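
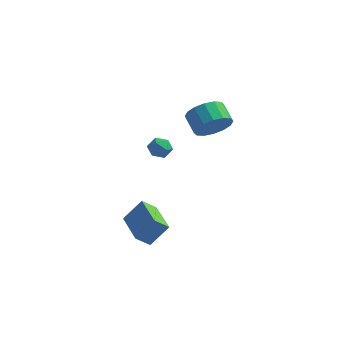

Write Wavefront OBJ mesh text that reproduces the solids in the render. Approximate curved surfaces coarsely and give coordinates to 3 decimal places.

v 3.947 1.557 2.799
v 4.53 1.404 3.683
v 3.737 2.09 4.325
v 3.153 2.243 3.441
v 4.738 1.862 3.451
v 3.945 2.548 4.093
v 4.735 2.238 3.044
v 3.941 2.924 3.687
v 4.52 2.432 2.572
v 3.726 3.118 3.215
v 4.151 2.391 2.161
v 3.358 3.077 2.803
v 3.728 2.127 1.92
v 2.935 2.813 2.563
v 3.363 1.71 1.915
v 2.57 2.396 2.557
v 3.155 1.252 2.147
v 2.362 1.938 2.789
v 3.159 0.876 2.553
v 2.365 1.562 3.196
v 3.374 0.682 3.025
v 2.58 1.368 3.668
v 3.742 0.723 3.437
v 2.949 1.409 4.079
v 4.165 0.987 3.677
v 3.372 1.673 4.32
v 3.297 -3.078 3.434
v 3.824 -3.16 3.844
v 2.696 -3.72 4.076
v 3.223 -3.802 4.486
v 2.918 -3.204 4.446
v 3.289 -2.807 4.049
v 3.231 -4.073 3.871
v 3.602 -3.676 3.474
v 3.783 -3.775 4.114
v 3.59 -3.238 4.47
v 2.93 -3.642 3.45
v 2.737 -3.105 3.806
v 2.745 -5.216 -1.604
v 3.47 -4.593 -0.5
v 1.337 -3.632 -1.572
v 2.062 -3.009 -0.468
v 3.298 -4.711 -2.252
v 4.023 -4.088 -1.148
v 1.89 -3.127 -2.22
v 2.615 -2.504 -1.116
f 2 1 5
f 2 5 3
f 3 5 6
f 3 6 4
f 5 1 7
f 5 7 6
f 6 7 8
f 6 8 4
f 7 1 9
f 7 9 8
f 8 9 10
f 8 10 4
f 9 1 11
f 9 11 10
f 10 11 12
f 10 12 4
f 11 1 13
f 11 13 12
f 12 13 14
f 12 14 4
f 13 1 15
f 13 15 14
f 14 15 16
f 14 16 4
f 15 1 17
f 15 17 16
f 16 17 18
f 16 18 4
f 17 1 19
f 17 19 18
f 18 19 20
f 18 20 4
f 19 1 21
f 19 21 20
f 20 21 22
f 20 22 4
f 21 1 23
f 21 23 22
f 22 23 24
f 22 24 4
f 23 1 25
f 23 25 24
f 24 25 26
f 24 26 4
f 25 1 2
f 25 2 26
f 26 2 3
f 26 3 4
f 27 38 32
f 27 32 28
f 27 28 34
f 27 34 37
f 27 37 38
f 28 32 36
f 32 38 31
f 38 37 29
f 37 34 33
f 34 28 35
f 30 36 31
f 30 31 29
f 30 29 33
f 30 33 35
f 30 35 36
f 31 36 32
f 29 31 38
f 33 29 37
f 35 33 34
f 36 35 28
f 40 42 39
f 43 40 39
f 39 42 41
f 41 43 39
f 40 46 42
f 44 40 43
f 44 46 40
f 42 46 41
f 45 43 41
f 41 46 45
f 45 44 43
f 46 44 45



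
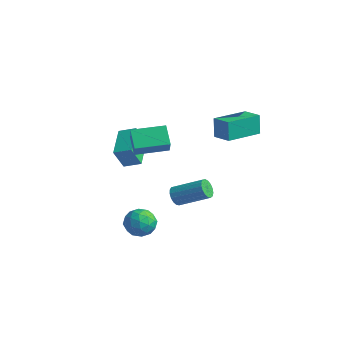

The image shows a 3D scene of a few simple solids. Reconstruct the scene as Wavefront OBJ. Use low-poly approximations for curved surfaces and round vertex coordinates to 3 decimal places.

v -4.449 -0.212 -0.055
v -4.571 -0.776 1.132
v -3.693 0.318 0.275
v -3.815 -0.247 1.462
v -3.265 -1.573 -0.582
v -3.387 -2.138 0.605
v -2.509 -1.044 -0.252
v -2.631 -1.608 0.935
v -1.674 -2.488 2.711
v -1.114 -2.928 3.576
v -0.736 -1.017 2.853
v -0.177 -1.457 3.718
v -0.843 -2.943 1.942
v -0.284 -3.383 2.807
v 0.094 -1.472 2.084
v 0.654 -1.912 2.949
v 2.052 -2.835 0.324
v 2.433 -3.138 0.027
v 3.728 -2.289 0.819
v 3.348 -1.985 1.116
v 2.386 -2.92 -0.13
v 3.681 -2.071 0.662
v 2.263 -2.682 -0.184
v 3.558 -1.833 0.609
v 2.091 -2.48 -0.121
v 3.387 -1.63 0.672
v 1.911 -2.358 0.044
v 3.206 -1.509 0.837
v 1.763 -2.346 0.273
v 3.058 -1.497 1.066
v 1.681 -2.446 0.514
v 2.977 -1.597 1.306
v 1.684 -2.635 0.711
v 2.98 -1.785 1.503
v 1.772 -2.869 0.819
v 3.068 -2.02 1.611
v 1.924 -3.096 0.814
v 3.219 -2.247 1.606
v 2.105 -3.263 0.696
v 3.4 -2.413 1.489
v 2.274 -3.331 0.494
v 3.569 -2.482 1.286
v 2.392 -3.286 0.252
v 3.688 -2.437 1.045
v 1.069 0.586 2.663
v 0.866 0.727 3.816
v 1.181 2.61 2.434
v 0.978 2.751 3.588
v 2.122 0.549 2.852
v 1.919 0.69 4.006
v 2.234 2.573 2.624
v 2.031 2.714 3.777
v -0.904 -2.557 -2.723
v -0.362 -2.502 -2.015
v -0.158 -3.698 -3.205
v 0.384 -3.643 -2.497
v -0.467 -3.895 -2.39
v -0.928 -3.189 -2.093
v 0.408 -3.011 -3.127
v -0.053 -2.305 -2.83
v 0.449 -2.782 -2.264
v -0.092 -3.329 -1.809
v -0.428 -2.871 -3.411
v -0.969 -3.418 -2.956
v -0.699 -2.429 -2.327
v 0.179 -3.771 -2.893
v -0.321 -3.919 -2.831
v -0.003 -3.886 -2.414
v -1.031 -2.833 -2.373
v -0.713 -2.801 -1.956
v -0.775 -3.62 -2.177
v 0.193 -3.399 -3.264
v 0.511 -3.367 -2.847
v -0.517 -2.314 -2.806
v -0.199 -2.281 -2.389
v 0.255 -2.58 -3.043
v 0.096 -2.562 -2.057
v 0.535 -3.233 -2.34
v 0.549 -2.861 -2.711
v 0.278 -2.446 -2.536
v -0.222 -2.883 -1.789
v 0.217 -3.554 -2.072
v -0.283 -3.702 -2.01
v -0.554 -3.287 -1.835
v 0.255 -3.048 -1.936
v -0.737 -2.646 -3.148
v -0.298 -3.317 -3.431
v 0.034 -2.913 -3.385
v -0.237 -2.498 -3.21
v -1.055 -2.967 -2.88
v -0.616 -3.638 -3.163
v -0.798 -3.754 -2.684
v -1.069 -3.339 -2.509
v -0.775 -3.152 -3.284
f 2 4 1
f 5 2 1
f 1 4 3
f 3 5 1
f 2 8 4
f 6 2 5
f 6 8 2
f 4 8 3
f 7 5 3
f 3 8 7
f 7 6 5
f 8 6 7
f 10 12 9
f 13 10 9
f 9 12 11
f 11 13 9
f 10 16 12
f 14 10 13
f 14 16 10
f 12 16 11
f 15 13 11
f 11 16 15
f 15 14 13
f 16 14 15
f 18 17 21
f 18 21 19
f 19 21 22
f 19 22 20
f 21 17 23
f 21 23 22
f 22 23 24
f 22 24 20
f 23 17 25
f 23 25 24
f 24 25 26
f 24 26 20
f 25 17 27
f 25 27 26
f 26 27 28
f 26 28 20
f 27 17 29
f 27 29 28
f 28 29 30
f 28 30 20
f 29 17 31
f 29 31 30
f 30 31 32
f 30 32 20
f 31 17 33
f 31 33 32
f 32 33 34
f 32 34 20
f 33 17 35
f 33 35 34
f 34 35 36
f 34 36 20
f 35 17 37
f 35 37 36
f 36 37 38
f 36 38 20
f 37 17 39
f 37 39 38
f 38 39 40
f 38 40 20
f 39 17 41
f 39 41 40
f 40 41 42
f 40 42 20
f 41 17 43
f 41 43 42
f 42 43 44
f 42 44 20
f 43 17 18
f 43 18 44
f 44 18 19
f 44 19 20
f 46 48 45
f 49 46 45
f 45 48 47
f 47 49 45
f 46 52 48
f 50 46 49
f 50 52 46
f 48 52 47
f 51 49 47
f 47 52 51
f 51 50 49
f 52 50 51
f 53 90 69
f 90 64 93
f 69 93 58
f 90 93 69
f 53 69 65
f 69 58 70
f 65 70 54
f 69 70 65
f 53 65 74
f 65 54 75
f 74 75 60
f 65 75 74
f 53 74 86
f 74 60 89
f 86 89 63
f 74 89 86
f 53 86 90
f 86 63 94
f 90 94 64
f 86 94 90
f 54 70 81
f 70 58 84
f 81 84 62
f 70 84 81
f 58 93 71
f 93 64 92
f 71 92 57
f 93 92 71
f 64 94 91
f 94 63 87
f 91 87 55
f 94 87 91
f 63 89 88
f 89 60 76
f 88 76 59
f 89 76 88
f 60 75 80
f 75 54 77
f 80 77 61
f 75 77 80
f 56 82 68
f 82 62 83
f 68 83 57
f 82 83 68
f 56 68 66
f 68 57 67
f 66 67 55
f 68 67 66
f 56 66 73
f 66 55 72
f 73 72 59
f 66 72 73
f 56 73 78
f 73 59 79
f 78 79 61
f 73 79 78
f 56 78 82
f 78 61 85
f 82 85 62
f 78 85 82
f 57 83 71
f 83 62 84
f 71 84 58
f 83 84 71
f 55 67 91
f 67 57 92
f 91 92 64
f 67 92 91
f 59 72 88
f 72 55 87
f 88 87 63
f 72 87 88
f 61 79 80
f 79 59 76
f 80 76 60
f 79 76 80
f 62 85 81
f 85 61 77
f 81 77 54
f 85 77 81



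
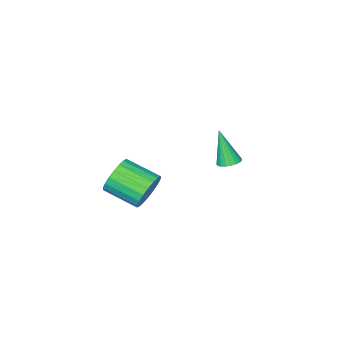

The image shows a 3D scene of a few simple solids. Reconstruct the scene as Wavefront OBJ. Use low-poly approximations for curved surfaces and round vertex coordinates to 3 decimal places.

v 2.192 -0.609 -0.855
v 2.643 -0.121 -0.121
v 3.319 -1.662 0.488
v 2.868 -2.151 -0.245
v 2.279 -0.214 0.049
v 2.956 -1.755 0.658
v 1.9 -0.375 0.062
v 2.577 -1.916 0.671
v 1.572 -0.577 -0.083
v 2.249 -2.118 0.526
v 1.351 -0.784 -0.362
v 2.028 -2.325 0.247
v 1.275 -0.961 -0.726
v 1.952 -2.502 -0.116
v 1.358 -1.077 -1.112
v 2.035 -2.618 -0.502
v 1.585 -1.113 -1.453
v 2.261 -2.654 -0.844
v 1.917 -1.061 -1.692
v 2.593 -2.602 -1.082
v 2.296 -0.931 -1.785
v 2.973 -2.473 -1.176
v 2.657 -0.746 -1.718
v 3.334 -2.287 -1.108
v 2.938 -0.537 -1.501
v 3.615 -2.078 -0.892
v 3.09 -0.341 -1.172
v 3.767 -1.882 -0.563
v 3.086 -0.191 -0.789
v 3.763 -1.732 -0.18
v 2.928 -0.113 -0.417
v 3.605 -1.654 0.192
v -3.184 -1.326 -1.8
v -2.591 -1.456 -1.864
v -3.136 -2.034 0.06
v -2.584 -1.219 -1.774
v -2.68 -1.001 -1.689
v -2.863 -0.839 -1.622
v -3.102 -0.761 -1.587
v -3.355 -0.781 -1.588
v -3.578 -0.895 -1.626
v -3.733 -1.084 -1.694
v -3.793 -1.315 -1.78
v -3.748 -1.548 -1.869
v -3.605 -1.742 -1.947
v -3.389 -1.865 -1.999
v -3.138 -1.895 -2.017
v -2.895 -1.826 -1.997
v -2.701 -1.671 -1.943
f 2 1 5
f 2 5 3
f 3 5 6
f 3 6 4
f 5 1 7
f 5 7 6
f 6 7 8
f 6 8 4
f 7 1 9
f 7 9 8
f 8 9 10
f 8 10 4
f 9 1 11
f 9 11 10
f 10 11 12
f 10 12 4
f 11 1 13
f 11 13 12
f 12 13 14
f 12 14 4
f 13 1 15
f 13 15 14
f 14 15 16
f 14 16 4
f 15 1 17
f 15 17 16
f 16 17 18
f 16 18 4
f 17 1 19
f 17 19 18
f 18 19 20
f 18 20 4
f 19 1 21
f 19 21 20
f 20 21 22
f 20 22 4
f 21 1 23
f 21 23 22
f 22 23 24
f 22 24 4
f 23 1 25
f 23 25 24
f 24 25 26
f 24 26 4
f 25 1 27
f 25 27 26
f 26 27 28
f 26 28 4
f 27 1 29
f 27 29 28
f 28 29 30
f 28 30 4
f 29 1 31
f 29 31 30
f 30 31 32
f 30 32 4
f 31 1 2
f 31 2 32
f 32 2 3
f 32 3 4
f 34 33 36
f 34 36 35
f 36 33 37
f 36 37 35
f 37 33 38
f 37 38 35
f 38 33 39
f 38 39 35
f 39 33 40
f 39 40 35
f 40 33 41
f 40 41 35
f 41 33 42
f 41 42 35
f 42 33 43
f 42 43 35
f 43 33 44
f 43 44 35
f 44 33 45
f 44 45 35
f 45 33 46
f 45 46 35
f 46 33 47
f 46 47 35
f 47 33 48
f 47 48 35
f 48 33 49
f 48 49 35
f 49 33 34
f 49 34 35



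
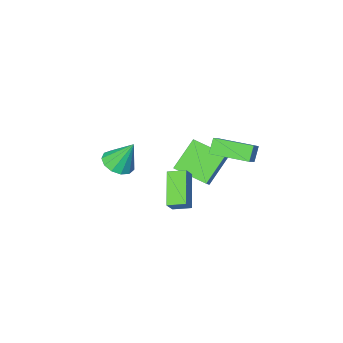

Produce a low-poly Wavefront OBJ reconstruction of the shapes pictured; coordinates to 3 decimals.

v -1.602 0.254 -1.543
v -2.1 -0.099 -0.777
v -2.959 1.794 -1.714
v -3.457 1.441 -0.948
v -0.443 1.419 -0.252
v -0.941 1.066 0.514
v -1.8 2.959 -0.423
v -2.298 2.606 0.343
v -2.709 -3.068 -3.152
v -1.993 -2.305 -2.222
v -3.673 -1.462 -3.728
v -2.957 -0.698 -2.798
v -1.243 -2.702 -4.582
v -0.527 -1.938 -3.652
v -2.207 -1.095 -5.158
v -1.491 -0.332 -4.228
v 3.873 -0.094 -0.059
v 4.732 0.019 0.185
v 3.347 0.534 1.499
v 4.589 0.451 -0.037
v 4.218 0.711 -0.267
v 3.738 0.715 -0.43
v 3.301 0.463 -0.476
v 3.045 0.033 -0.389
v 3.052 -0.436 -0.198
v 3.32 -0.797 0.038
v 3.763 -0.935 0.242
v 4.241 -0.805 0.351
v 4.602 -0.45 0.33
v 1.496 1.104 -3.91
v 0.539 -0.345 -2.711
v 0.787 1.789 -3.648
v -0.17 0.341 -2.449
v 2.01 1.359 -3.191
v 1.053 -0.089 -1.992
v 1.301 2.045 -2.929
v 0.344 0.596 -1.73
f 2 4 1
f 5 2 1
f 1 4 3
f 3 5 1
f 2 8 4
f 6 2 5
f 6 8 2
f 4 8 3
f 7 5 3
f 3 8 7
f 7 6 5
f 8 6 7
f 10 12 9
f 13 10 9
f 9 12 11
f 11 13 9
f 10 16 12
f 14 10 13
f 14 16 10
f 12 16 11
f 15 13 11
f 11 16 15
f 15 14 13
f 16 14 15
f 18 17 20
f 18 20 19
f 20 17 21
f 20 21 19
f 21 17 22
f 21 22 19
f 22 17 23
f 22 23 19
f 23 17 24
f 23 24 19
f 24 17 25
f 24 25 19
f 25 17 26
f 25 26 19
f 26 17 27
f 26 27 19
f 27 17 28
f 27 28 19
f 28 17 29
f 28 29 19
f 29 17 18
f 29 18 19
f 31 33 30
f 34 31 30
f 30 33 32
f 32 34 30
f 31 37 33
f 35 31 34
f 35 37 31
f 33 37 32
f 36 34 32
f 32 37 36
f 36 35 34
f 37 35 36



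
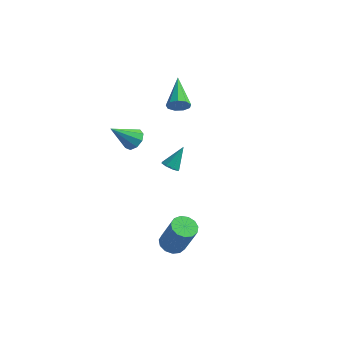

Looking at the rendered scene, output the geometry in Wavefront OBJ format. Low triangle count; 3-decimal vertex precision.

v 1.485 -1.132 -4.868
v 2.176 -1.061 -5.15
v 2.966 -1.218 -3.254
v 2.275 -1.288 -2.972
v 2.043 -0.67 -5.062
v 2.833 -0.826 -3.167
v 1.732 -0.425 -4.913
v 2.523 -0.582 -3.017
v 1.343 -0.405 -4.749
v 2.134 -0.562 -2.853
v 0.999 -0.615 -4.623
v 1.79 -0.772 -2.727
v 0.809 -0.99 -4.575
v 1.6 -1.146 -2.679
v 0.834 -1.409 -4.619
v 1.624 -1.566 -2.724
v 1.065 -1.741 -4.743
v 1.856 -1.897 -2.847
v 1.43 -1.879 -4.907
v 2.22 -2.035 -3.011
v 1.812 -1.779 -5.058
v 2.602 -1.936 -3.162
v 2.09 -1.475 -5.149
v 2.88 -1.631 -3.253
v -0.078 2.814 2.894
v 0.37 2.816 3.391
v -0.942 4.506 3.666
v 0.529 3.059 3.036
v 0.403 3.188 2.615
v 0.052 3.142 2.324
v -0.36 2.942 2.299
v -0.64 2.683 2.553
v -0.657 2.486 2.966
v -0.404 2.442 3.345
v 0.002 2.572 3.513
v -0.988 -0.565 2.367
v -0.534 -1.083 2.335
v -1.872 -1.415 3.573
v -0.396 -0.768 2.658
v -0.536 -0.358 2.845
v -0.887 -0.044 2.809
v -1.285 0.025 2.566
v -1.545 -0.181 2.23
v -1.544 -0.567 1.958
v -1.283 -0.952 1.878
v -0.884 -1.156 2.027
v 0.914 -0.195 0.598
v 1.435 -0.314 0.52
v 1.266 0.635 1.682
v 1.314 0.018 0.305
v 0.96 0.225 0.262
v 0.578 0.186 0.415
v 0.393 -0.076 0.676
v 0.513 -0.408 0.891
v 0.868 -0.615 0.934
v 1.25 -0.576 0.781
f 2 1 5
f 2 5 3
f 3 5 6
f 3 6 4
f 5 1 7
f 5 7 6
f 6 7 8
f 6 8 4
f 7 1 9
f 7 9 8
f 8 9 10
f 8 10 4
f 9 1 11
f 9 11 10
f 10 11 12
f 10 12 4
f 11 1 13
f 11 13 12
f 12 13 14
f 12 14 4
f 13 1 15
f 13 15 14
f 14 15 16
f 14 16 4
f 15 1 17
f 15 17 16
f 16 17 18
f 16 18 4
f 17 1 19
f 17 19 18
f 18 19 20
f 18 20 4
f 19 1 21
f 19 21 20
f 20 21 22
f 20 22 4
f 21 1 23
f 21 23 22
f 22 23 24
f 22 24 4
f 23 1 2
f 23 2 24
f 24 2 3
f 24 3 4
f 26 25 28
f 26 28 27
f 28 25 29
f 28 29 27
f 29 25 30
f 29 30 27
f 30 25 31
f 30 31 27
f 31 25 32
f 31 32 27
f 32 25 33
f 32 33 27
f 33 25 34
f 33 34 27
f 34 25 35
f 34 35 27
f 35 25 26
f 35 26 27
f 37 36 39
f 37 39 38
f 39 36 40
f 39 40 38
f 40 36 41
f 40 41 38
f 41 36 42
f 41 42 38
f 42 36 43
f 42 43 38
f 43 36 44
f 43 44 38
f 44 36 45
f 44 45 38
f 45 36 46
f 45 46 38
f 46 36 37
f 46 37 38
f 48 47 50
f 48 50 49
f 50 47 51
f 50 51 49
f 51 47 52
f 51 52 49
f 52 47 53
f 52 53 49
f 53 47 54
f 53 54 49
f 54 47 55
f 54 55 49
f 55 47 56
f 55 56 49
f 56 47 48
f 56 48 49



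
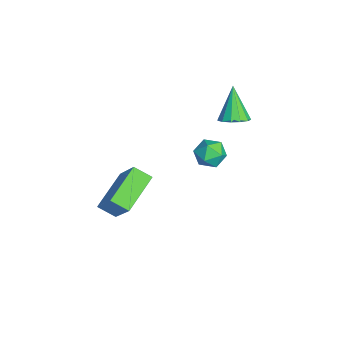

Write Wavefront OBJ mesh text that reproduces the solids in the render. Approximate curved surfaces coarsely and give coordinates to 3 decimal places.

v -0.643 0.796 -2.211
v -0.219 0.952 -1.578
v 0.199 -0.072 -2.562
v 0.623 0.084 -1.929
v -0.068 -0.266 -1.857
v -0.588 0.27 -1.641
v 0.568 0.61 -2.499
v 0.048 1.146 -2.283
v 0.53 0.837 -1.756
v 0.137 0.295 -1.359
v -0.157 0.585 -2.781
v -0.55 0.043 -2.384
v 0.549 1.317 0.628
v 1.125 1.475 0.993
v -0.369 1.423 2.032
v 0.974 1.818 0.869
v 0.689 2.002 0.668
v 0.359 1.968 0.455
v 0.089 1.728 0.297
v -0.035 1.357 0.244
v 0.027 0.973 0.313
v 0.254 0.699 0.482
v 0.575 0.621 0.698
v 0.887 0.764 0.892
v 1.092 1.082 1.001
v 2.472 -3.667 -0.382
v 3.759 -3.281 1.297
v 2.819 -2.979 -0.807
v 4.106 -2.593 0.872
v 3.754 -4.767 -1.112
v 5.041 -4.381 0.567
v 4.101 -4.079 -1.537
v 5.388 -3.693 0.142
f 1 12 6
f 1 6 2
f 1 2 8
f 1 8 11
f 1 11 12
f 2 6 10
f 6 12 5
f 12 11 3
f 11 8 7
f 8 2 9
f 4 10 5
f 4 5 3
f 4 3 7
f 4 7 9
f 4 9 10
f 5 10 6
f 3 5 12
f 7 3 11
f 9 7 8
f 10 9 2
f 14 13 16
f 14 16 15
f 16 13 17
f 16 17 15
f 17 13 18
f 17 18 15
f 18 13 19
f 18 19 15
f 19 13 20
f 19 20 15
f 20 13 21
f 20 21 15
f 21 13 22
f 21 22 15
f 22 13 23
f 22 23 15
f 23 13 24
f 23 24 15
f 24 13 25
f 24 25 15
f 25 13 14
f 25 14 15
f 27 29 26
f 30 27 26
f 26 29 28
f 28 30 26
f 27 33 29
f 31 27 30
f 31 33 27
f 29 33 28
f 32 30 28
f 28 33 32
f 32 31 30
f 33 31 32



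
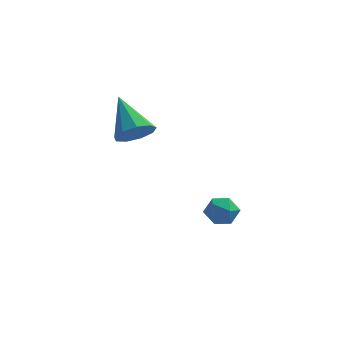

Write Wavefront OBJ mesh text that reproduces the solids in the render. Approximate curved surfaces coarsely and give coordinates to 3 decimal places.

v 2.184 -1.738 -1.195
v 2.809 -1.43 -1.516
v 2.451 -2.83 -1.724
v 3.076 -2.522 -2.045
v 3.047 -2.627 -1.285
v 2.882 -1.952 -0.958
v 2.378 -2.308 -2.282
v 2.213 -1.633 -1.955
v 2.929 -1.782 -2.188
v 3.343 -1.979 -1.572
v 1.917 -2.281 -1.668
v 2.331 -2.478 -1.052
v -0.553 -3.161 2.893
v -0.008 -2.531 2.678
v -1.507 -1.899 4.167
v -0.475 -2.524 2.321
v -0.979 -2.814 2.231
v -1.284 -3.267 2.452
v -1.246 -3.67 2.879
v -0.885 -3.834 3.313
v -0.368 -3.684 3.55
v 0.062 -3.289 3.481
v 0.204 -2.833 3.136
f 1 12 6
f 1 6 2
f 1 2 8
f 1 8 11
f 1 11 12
f 2 6 10
f 6 12 5
f 12 11 3
f 11 8 7
f 8 2 9
f 4 10 5
f 4 5 3
f 4 3 7
f 4 7 9
f 4 9 10
f 5 10 6
f 3 5 12
f 7 3 11
f 9 7 8
f 10 9 2
f 14 13 16
f 14 16 15
f 16 13 17
f 16 17 15
f 17 13 18
f 17 18 15
f 18 13 19
f 18 19 15
f 19 13 20
f 19 20 15
f 20 13 21
f 20 21 15
f 21 13 22
f 21 22 15
f 22 13 23
f 22 23 15
f 23 13 14
f 23 14 15



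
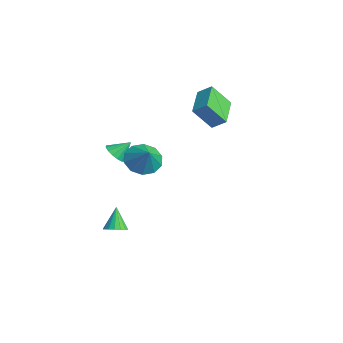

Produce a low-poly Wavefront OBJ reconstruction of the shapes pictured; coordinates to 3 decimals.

v -0.524 -2.641 0.456
v 0.123 -2.534 0.184
v -0.336 -1.819 1.224
v -0.098 -2.308 -0.004
v -0.433 -2.172 -0.069
v -0.792 -2.161 0.008
v -1.08 -2.279 0.204
v -1.218 -2.494 0.468
v -1.17 -2.748 0.729
v -0.95 -2.974 0.917
v -0.614 -3.11 0.981
v -0.255 -3.121 0.905
v 0.032 -3.003 0.709
v 0.171 -2.788 0.445
v -1.101 2.297 3.779
v -0.579 2.891 4.341
v -0.84 3.303 2.472
v -0.318 3.897 3.034
v 0.538 1.283 3.326
v 1.06 1.877 3.888
v 0.799 2.289 2.019
v 1.321 2.883 2.581
v 3.512 -2.682 2.11
v 4.214 -2.373 1.438
v 4.448 -2.718 3.07
v 3.961 -1.861 1.704
v 3.536 -1.662 2.126
v 3.102 -1.853 2.541
v 2.825 -2.361 2.793
v 2.811 -2.991 2.783
v 3.064 -3.503 2.517
v 3.489 -3.702 2.095
v 3.923 -3.51 1.679
v 4.2 -3.003 1.428
v 1.511 -3.444 -3.993
v 2.088 -3.387 -3.678
v 0.809 -3.116 -2.767
v 2.033 -3.096 -3.787
v 1.858 -2.885 -3.944
v 1.604 -2.801 -4.112
v 1.328 -2.865 -4.252
v 1.094 -3.062 -4.334
v 0.956 -3.346 -4.337
v 0.945 -3.652 -4.261
v 1.064 -3.911 -4.124
v 1.284 -4.063 -3.957
v 1.557 -4.073 -3.798
v 1.82 -3.939 -3.684
v 2.011 -3.691 -3.64
f 2 1 4
f 2 4 3
f 4 1 5
f 4 5 3
f 5 1 6
f 5 6 3
f 6 1 7
f 6 7 3
f 7 1 8
f 7 8 3
f 8 1 9
f 8 9 3
f 9 1 10
f 9 10 3
f 10 1 11
f 10 11 3
f 11 1 12
f 11 12 3
f 12 1 13
f 12 13 3
f 13 1 14
f 13 14 3
f 14 1 2
f 14 2 3
f 16 18 15
f 19 16 15
f 15 18 17
f 17 19 15
f 16 22 18
f 20 16 19
f 20 22 16
f 18 22 17
f 21 19 17
f 17 22 21
f 21 20 19
f 22 20 21
f 24 23 26
f 24 26 25
f 26 23 27
f 26 27 25
f 27 23 28
f 27 28 25
f 28 23 29
f 28 29 25
f 29 23 30
f 29 30 25
f 30 23 31
f 30 31 25
f 31 23 32
f 31 32 25
f 32 23 33
f 32 33 25
f 33 23 34
f 33 34 25
f 34 23 24
f 34 24 25
f 36 35 38
f 36 38 37
f 38 35 39
f 38 39 37
f 39 35 40
f 39 40 37
f 40 35 41
f 40 41 37
f 41 35 42
f 41 42 37
f 42 35 43
f 42 43 37
f 43 35 44
f 43 44 37
f 44 35 45
f 44 45 37
f 45 35 46
f 45 46 37
f 46 35 47
f 46 47 37
f 47 35 48
f 47 48 37
f 48 35 49
f 48 49 37
f 49 35 36
f 49 36 37



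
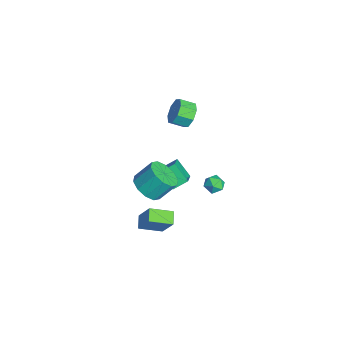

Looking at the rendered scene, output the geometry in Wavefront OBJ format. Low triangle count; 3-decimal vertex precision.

v -2.978 -1.636 -3.098
v -1.666 -2.102 -2.022
v -3.055 -0.74 -2.616
v -1.743 -1.207 -1.539
v -2.077 -1.093 -3.961
v -0.765 -1.56 -2.884
v -2.154 -0.198 -3.478
v -0.842 -0.664 -2.402
v -1.716 1.161 -3.953
v -1.299 1.611 -3.653
v -1.141 0.329 -3.507
v -0.724 0.779 -3.207
v -1.372 0.723 -2.998
v -1.727 1.237 -3.274
v -0.713 0.703 -3.886
v -1.068 1.217 -4.162
v -0.678 1.328 -3.611
v -1.086 1.34 -3.063
v -1.354 0.6 -4.097
v -1.762 0.612 -3.549
v -3.708 0.166 0.747
v -3.396 -0.261 0.056
v -3.6 -1.132 0.502
v -3.912 -0.706 1.193
v -2.927 -0.137 0.512
v -3.131 -1.009 0.958
v -2.916 0.164 1.106
v -3.12 -0.708 1.552
v -3.368 0.466 1.49
v -3.572 -0.406 1.935
v -4.02 0.592 1.438
v -4.224 -0.279 1.884
v -4.489 0.469 0.982
v -4.693 -0.403 1.428
v -4.5 0.168 0.388
v -4.704 -0.704 0.834
v -4.048 -0.134 0.005
v -4.252 -1.006 0.45
v 3.672 -4.574 -0.786
v 2.935 -4.366 -0.464
v 3.831 -3.277 -1.26
v 3.095 -3.069 -0.938
v 4.405 -4.151 0.618
v 3.669 -3.943 0.94
v 4.565 -2.854 0.144
v 3.828 -2.646 0.466
v 3.41 -4.004 2.615
v 4.3 -4.296 2.867
v 4.32 -3.348 3.897
v 3.43 -3.056 3.645
v 4.357 -3.858 2.462
v 4.376 -2.909 3.492
v 4.052 -3.475 2.116
v 4.071 -2.527 3.145
v 3.502 -3.295 1.96
v 3.521 -2.346 2.99
v 2.917 -3.385 2.054
v 2.936 -2.437 3.084
v 2.52 -3.712 2.363
v 2.54 -2.764 3.393
v 2.464 -4.151 2.768
v 2.483 -3.202 3.798
v 2.769 -4.533 3.115
v 2.788 -3.585 4.144
v 3.319 -4.714 3.27
v 3.338 -3.765 4.3
v 3.904 -4.623 3.176
v 3.923 -3.675 4.206
f 2 4 1
f 5 2 1
f 1 4 3
f 3 5 1
f 2 8 4
f 6 2 5
f 6 8 2
f 4 8 3
f 7 5 3
f 3 8 7
f 7 6 5
f 8 6 7
f 9 20 14
f 9 14 10
f 9 10 16
f 9 16 19
f 9 19 20
f 10 14 18
f 14 20 13
f 20 19 11
f 19 16 15
f 16 10 17
f 12 18 13
f 12 13 11
f 12 11 15
f 12 15 17
f 12 17 18
f 13 18 14
f 11 13 20
f 15 11 19
f 17 15 16
f 18 17 10
f 22 21 25
f 22 25 23
f 23 25 26
f 23 26 24
f 25 21 27
f 25 27 26
f 26 27 28
f 26 28 24
f 27 21 29
f 27 29 28
f 28 29 30
f 28 30 24
f 29 21 31
f 29 31 30
f 30 31 32
f 30 32 24
f 31 21 33
f 31 33 32
f 32 33 34
f 32 34 24
f 33 21 35
f 33 35 34
f 34 35 36
f 34 36 24
f 35 21 37
f 35 37 36
f 36 37 38
f 36 38 24
f 37 21 22
f 37 22 38
f 38 22 23
f 38 23 24
f 40 42 39
f 43 40 39
f 39 42 41
f 41 43 39
f 40 46 42
f 44 40 43
f 44 46 40
f 42 46 41
f 45 43 41
f 41 46 45
f 45 44 43
f 46 44 45
f 48 47 51
f 48 51 49
f 49 51 52
f 49 52 50
f 51 47 53
f 51 53 52
f 52 53 54
f 52 54 50
f 53 47 55
f 53 55 54
f 54 55 56
f 54 56 50
f 55 47 57
f 55 57 56
f 56 57 58
f 56 58 50
f 57 47 59
f 57 59 58
f 58 59 60
f 58 60 50
f 59 47 61
f 59 61 60
f 60 61 62
f 60 62 50
f 61 47 63
f 61 63 62
f 62 63 64
f 62 64 50
f 63 47 65
f 63 65 64
f 64 65 66
f 64 66 50
f 65 47 67
f 65 67 66
f 66 67 68
f 66 68 50
f 67 47 48
f 67 48 68
f 68 48 49
f 68 49 50



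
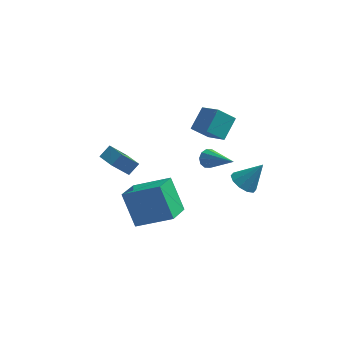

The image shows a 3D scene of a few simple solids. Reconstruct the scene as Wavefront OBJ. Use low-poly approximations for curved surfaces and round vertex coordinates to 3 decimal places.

v -1.782 -2.405 -0.548
v -2.567 -1.567 1.078
v -1.448 -1.018 -1.101
v -2.233 -0.18 0.524
v 0.093 -2.48 0.396
v -0.692 -1.642 2.021
v 0.427 -1.093 -0.158
v -0.358 -0.255 1.468
v 1.054 3.119 1.823
v 0.202 2.866 2.615
v 1.489 4.188 2.633
v 0.638 3.935 3.425
v 1.962 2.225 2.515
v 1.111 1.972 3.307
v 2.398 3.294 3.325
v 1.546 3.041 4.117
v -4.381 2.464 0.139
v -3.941 2.95 0.648
v -3.607 3.064 -1.101
v -3.167 3.55 -0.592
v -3.633 1.69 0.232
v -3.193 2.176 0.741
v -2.859 2.29 -1.008
v -2.419 2.776 -0.499
v 1.266 1.484 1.606
v 1.684 1.787 1.364
v 2.634 0.356 2.554
v 1.601 1.942 1.669
v 1.389 1.922 1.95
v 1.131 1.735 2.1
v 0.925 1.452 2.061
v 0.849 1.182 1.848
v 0.932 1.027 1.543
v 1.144 1.047 1.262
v 1.402 1.234 1.112
v 1.608 1.517 1.151
v 2.945 2.446 -1.033
v 3.512 1.961 -1.32
v 3.875 2.774 0.253
v 3.596 2.415 -1.496
v 3.431 2.881 -1.496
v 3.081 3.181 -1.318
v 2.678 3.201 -1.032
v 2.378 2.932 -0.746
v 2.294 2.478 -0.569
v 2.458 2.012 -0.57
v 2.809 1.712 -0.747
v 3.211 1.692 -1.034
f 2 4 1
f 5 2 1
f 1 4 3
f 3 5 1
f 2 8 4
f 6 2 5
f 6 8 2
f 4 8 3
f 7 5 3
f 3 8 7
f 7 6 5
f 8 6 7
f 10 12 9
f 13 10 9
f 9 12 11
f 11 13 9
f 10 16 12
f 14 10 13
f 14 16 10
f 12 16 11
f 15 13 11
f 11 16 15
f 15 14 13
f 16 14 15
f 18 20 17
f 21 18 17
f 17 20 19
f 19 21 17
f 18 24 20
f 22 18 21
f 22 24 18
f 20 24 19
f 23 21 19
f 19 24 23
f 23 22 21
f 24 22 23
f 26 25 28
f 26 28 27
f 28 25 29
f 28 29 27
f 29 25 30
f 29 30 27
f 30 25 31
f 30 31 27
f 31 25 32
f 31 32 27
f 32 25 33
f 32 33 27
f 33 25 34
f 33 34 27
f 34 25 35
f 34 35 27
f 35 25 36
f 35 36 27
f 36 25 26
f 36 26 27
f 38 37 40
f 38 40 39
f 40 37 41
f 40 41 39
f 41 37 42
f 41 42 39
f 42 37 43
f 42 43 39
f 43 37 44
f 43 44 39
f 44 37 45
f 44 45 39
f 45 37 46
f 45 46 39
f 46 37 47
f 46 47 39
f 47 37 48
f 47 48 39
f 48 37 38
f 48 38 39



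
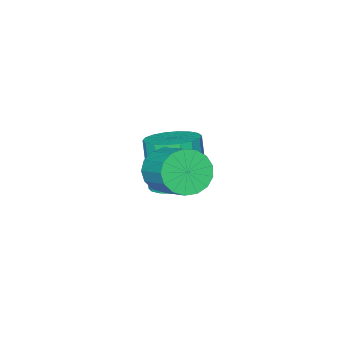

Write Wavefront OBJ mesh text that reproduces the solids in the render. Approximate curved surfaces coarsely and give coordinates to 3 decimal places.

v 2.041 1.68 0.211
v 2.776 1.492 0.267
v 2.533 0.992 1.746
v 1.799 1.18 1.689
v 2.772 1.812 0.375
v 2.529 1.312 1.854
v 2.623 2.107 0.45
v 2.38 1.607 1.929
v 2.359 2.317 0.478
v 2.116 1.817 1.957
v 2.032 2.4 0.453
v 1.789 1.9 1.932
v 1.707 2.341 0.379
v 1.464 1.841 1.858
v 1.449 2.152 0.273
v 1.206 1.652 1.752
v 1.307 1.868 0.154
v 1.064 1.368 1.633
v 1.311 1.548 0.046
v 1.068 1.048 1.525
v 1.46 1.253 -0.029
v 1.217 0.753 1.45
v 1.724 1.043 -0.057
v 1.481 0.543 1.422
v 2.051 0.96 -0.032
v 1.808 0.46 1.447
v 2.376 1.019 0.042
v 2.133 0.519 1.521
v 2.634 1.208 0.148
v 2.391 0.708 1.627
v 3.747 3.176 2.516
v 4.052 3.423 1.973
v 4.358 4.471 2.621
v 4.053 4.224 3.164
v 3.75 3.528 1.946
v 4.056 4.576 2.594
v 3.448 3.552 2.049
v 3.753 4.6 2.698
v 3.214 3.49 2.259
v 3.519 4.538 2.908
v 3.102 3.356 2.529
v 3.408 4.404 3.177
v 3.138 3.181 2.795
v 3.444 4.229 3.443
v 3.314 3.004 2.997
v 3.619 4.053 3.645
v 3.589 2.867 3.089
v 3.894 3.916 3.738
v 3.9 2.801 3.05
v 4.205 3.849 3.698
v 4.176 2.821 2.888
v 4.482 3.869 3.537
v 4.354 2.921 2.641
v 4.66 3.97 3.29
v 4.393 3.081 2.366
v 4.699 4.129 3.014
v 4.284 3.262 2.124
v 4.59 4.31 2.773
f 2 1 5
f 2 5 3
f 3 5 6
f 3 6 4
f 5 1 7
f 5 7 6
f 6 7 8
f 6 8 4
f 7 1 9
f 7 9 8
f 8 9 10
f 8 10 4
f 9 1 11
f 9 11 10
f 10 11 12
f 10 12 4
f 11 1 13
f 11 13 12
f 12 13 14
f 12 14 4
f 13 1 15
f 13 15 14
f 14 15 16
f 14 16 4
f 15 1 17
f 15 17 16
f 16 17 18
f 16 18 4
f 17 1 19
f 17 19 18
f 18 19 20
f 18 20 4
f 19 1 21
f 19 21 20
f 20 21 22
f 20 22 4
f 21 1 23
f 21 23 22
f 22 23 24
f 22 24 4
f 23 1 25
f 23 25 24
f 24 25 26
f 24 26 4
f 25 1 27
f 25 27 26
f 26 27 28
f 26 28 4
f 27 1 29
f 27 29 28
f 28 29 30
f 28 30 4
f 29 1 2
f 29 2 30
f 30 2 3
f 30 3 4
f 32 31 35
f 32 35 33
f 33 35 36
f 33 36 34
f 35 31 37
f 35 37 36
f 36 37 38
f 36 38 34
f 37 31 39
f 37 39 38
f 38 39 40
f 38 40 34
f 39 31 41
f 39 41 40
f 40 41 42
f 40 42 34
f 41 31 43
f 41 43 42
f 42 43 44
f 42 44 34
f 43 31 45
f 43 45 44
f 44 45 46
f 44 46 34
f 45 31 47
f 45 47 46
f 46 47 48
f 46 48 34
f 47 31 49
f 47 49 48
f 48 49 50
f 48 50 34
f 49 31 51
f 49 51 50
f 50 51 52
f 50 52 34
f 51 31 53
f 51 53 52
f 52 53 54
f 52 54 34
f 53 31 55
f 53 55 54
f 54 55 56
f 54 56 34
f 55 31 57
f 55 57 56
f 56 57 58
f 56 58 34
f 57 31 32
f 57 32 58
f 58 32 33
f 58 33 34



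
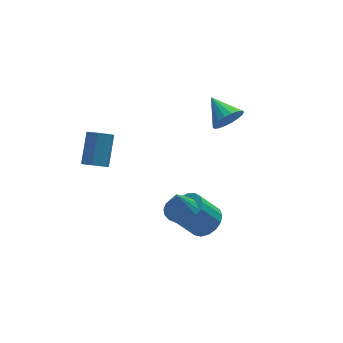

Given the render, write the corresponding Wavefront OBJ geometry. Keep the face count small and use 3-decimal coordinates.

v -0.95 -3.538 -0.757
v -0.43 -2.867 -0.527
v -1.31 -3.862 0.997
v -0.78 -2.696 -0.567
v -1.164 -2.692 -0.645
v -1.505 -2.856 -0.746
v -1.736 -3.155 -0.848
v -1.812 -3.53 -0.933
v -1.717 -3.906 -0.983
v -1.47 -4.21 -0.988
v -1.12 -4.381 -0.947
v -0.736 -4.385 -0.869
v -0.394 -4.221 -0.769
v -0.163 -3.922 -0.666
v -0.087 -3.547 -0.582
v -0.183 -3.171 -0.532
v 3.41 1.156 0.86
v 3.828 0.898 1.685
v 3.01 2.684 1.54
v 4.148 1.078 1.468
v 4.323 1.274 1.131
v 4.317 1.446 0.74
v 4.131 1.561 0.373
v 3.802 1.595 0.102
v 3.396 1.543 -0.018
v 2.992 1.414 0.035
v 2.671 1.233 0.252
v 2.496 1.038 0.589
v 2.503 0.865 0.98
v 2.689 0.751 1.347
v 3.017 0.716 1.618
v 3.424 0.769 1.738
v 0.522 -3.245 -2.648
v 1.265 -3.57 -2.064
v 0.242 -3.4 -0.667
v -0.502 -3.075 -1.252
v 1.328 -3.095 -2.076
v 0.304 -2.926 -0.679
v 1.206 -2.655 -2.219
v 0.182 -2.486 -0.822
v 0.927 -2.35 -2.46
v -0.097 -2.181 -1.063
v 0.555 -2.25 -2.744
v -0.468 -2.081 -1.348
v 0.176 -2.378 -3.007
v -0.848 -2.208 -1.61
v -0.124 -2.704 -3.187
v -1.148 -2.535 -1.79
v -0.276 -3.154 -3.244
v -1.3 -2.985 -1.847
v -0.246 -3.625 -3.165
v -1.269 -3.456 -1.768
v -0.039 -4.009 -2.967
v -1.063 -3.84 -1.57
v 0.296 -4.218 -2.696
v -0.728 -4.048 -1.299
v 0.683 -4.203 -2.414
v -0.341 -4.034 -1.017
v 1.033 -3.97 -2.186
v 0.009 -3.8 -0.789
v -3.648 2.141 -1.628
v -3.374 2.557 -2.162
v -2.638 3.814 -0.807
v -2.912 3.399 -0.272
v -3.791 2.703 -2.071
v -3.055 3.961 -0.716
v -4.154 2.635 -1.811
v -3.417 3.892 -0.456
v -4.323 2.378 -1.481
v -3.587 3.636 -0.126
v -4.234 2.031 -1.207
v -3.498 3.289 0.148
v -3.922 1.726 -1.093
v -3.186 2.983 0.262
v -3.505 1.579 -1.184
v -2.769 2.837 0.171
v -3.143 1.648 -1.444
v -2.406 2.905 -0.089
v -2.973 1.904 -1.774
v -2.237 3.162 -0.419
v -3.062 2.251 -2.048
v -2.326 3.509 -0.693
f 2 1 4
f 2 4 3
f 4 1 5
f 4 5 3
f 5 1 6
f 5 6 3
f 6 1 7
f 6 7 3
f 7 1 8
f 7 8 3
f 8 1 9
f 8 9 3
f 9 1 10
f 9 10 3
f 10 1 11
f 10 11 3
f 11 1 12
f 11 12 3
f 12 1 13
f 12 13 3
f 13 1 14
f 13 14 3
f 14 1 15
f 14 15 3
f 15 1 16
f 15 16 3
f 16 1 2
f 16 2 3
f 18 17 20
f 18 20 19
f 20 17 21
f 20 21 19
f 21 17 22
f 21 22 19
f 22 17 23
f 22 23 19
f 23 17 24
f 23 24 19
f 24 17 25
f 24 25 19
f 25 17 26
f 25 26 19
f 26 17 27
f 26 27 19
f 27 17 28
f 27 28 19
f 28 17 29
f 28 29 19
f 29 17 30
f 29 30 19
f 30 17 31
f 30 31 19
f 31 17 32
f 31 32 19
f 32 17 18
f 32 18 19
f 34 33 37
f 34 37 35
f 35 37 38
f 35 38 36
f 37 33 39
f 37 39 38
f 38 39 40
f 38 40 36
f 39 33 41
f 39 41 40
f 40 41 42
f 40 42 36
f 41 33 43
f 41 43 42
f 42 43 44
f 42 44 36
f 43 33 45
f 43 45 44
f 44 45 46
f 44 46 36
f 45 33 47
f 45 47 46
f 46 47 48
f 46 48 36
f 47 33 49
f 47 49 48
f 48 49 50
f 48 50 36
f 49 33 51
f 49 51 50
f 50 51 52
f 50 52 36
f 51 33 53
f 51 53 52
f 52 53 54
f 52 54 36
f 53 33 55
f 53 55 54
f 54 55 56
f 54 56 36
f 55 33 57
f 55 57 56
f 56 57 58
f 56 58 36
f 57 33 59
f 57 59 58
f 58 59 60
f 58 60 36
f 59 33 34
f 59 34 60
f 60 34 35
f 60 35 36
f 62 61 65
f 62 65 63
f 63 65 66
f 63 66 64
f 65 61 67
f 65 67 66
f 66 67 68
f 66 68 64
f 67 61 69
f 67 69 68
f 68 69 70
f 68 70 64
f 69 61 71
f 69 71 70
f 70 71 72
f 70 72 64
f 71 61 73
f 71 73 72
f 72 73 74
f 72 74 64
f 73 61 75
f 73 75 74
f 74 75 76
f 74 76 64
f 75 61 77
f 75 77 76
f 76 77 78
f 76 78 64
f 77 61 79
f 77 79 78
f 78 79 80
f 78 80 64
f 79 61 81
f 79 81 80
f 80 81 82
f 80 82 64
f 81 61 62
f 81 62 82
f 82 62 63
f 82 63 64



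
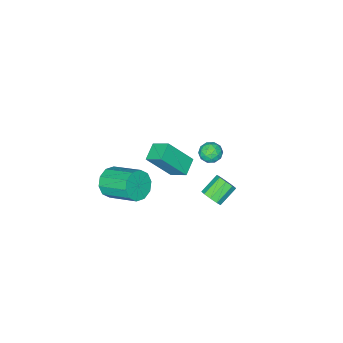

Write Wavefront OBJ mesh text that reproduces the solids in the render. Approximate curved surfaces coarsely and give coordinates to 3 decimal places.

v -3.395 1.514 -2.169
v -2.781 1.709 -1.861
v -3.579 0.751 -1.319
v -2.965 0.946 -1.011
v -3.518 1.399 -1.025
v -3.404 1.871 -1.55
v -2.956 0.589 -1.63
v -2.842 1.061 -2.155
v -2.509 1.138 -1.528
v -2.856 1.639 -1.153
v -3.504 0.821 -2.027
v -3.851 1.322 -1.652
v -3.072 1.678 -2.09
v -3.288 0.782 -1.09
v -3.613 1.048 -1.098
v -3.252 1.163 -0.917
v -3.438 1.773 -1.907
v -3.077 1.888 -1.726
v -3.51 1.706 -1.234
v -3.283 0.572 -1.454
v -2.922 0.687 -1.273
v -3.108 1.297 -2.263
v -2.747 1.412 -2.082
v -2.85 0.754 -1.946
v -2.551 1.457 -1.713
v -2.659 1.009 -1.213
v -2.654 0.799 -1.577
v -2.587 1.076 -1.886
v -2.755 1.752 -1.493
v -2.863 1.303 -0.993
v -3.188 1.57 -1.001
v -3.121 1.847 -1.31
v -2.595 1.416 -1.297
v -3.497 1.157 -2.187
v -3.605 0.708 -1.687
v -3.239 0.613 -1.87
v -3.172 0.89 -2.179
v -3.701 1.451 -1.967
v -3.809 1.003 -1.467
v -3.773 1.384 -1.294
v -3.706 1.661 -1.603
v -3.765 1.044 -1.883
v 1.636 3.222 1.625
v 0.744 2.792 2.002
v 1.434 4.182 2.243
v 0.542 3.752 2.62
v 2.658 2.448 3.16
v 1.766 2.018 3.537
v 2.456 3.408 3.778
v 1.564 2.978 4.155
v 2.587 -0.392 -1.291
v 3.13 0.041 -1.954
v 2.817 1.845 -1.032
v 2.273 1.412 -0.369
v 2.569 0.042 -2.147
v 2.256 1.846 -1.225
v 2.014 -0.122 -2.013
v 1.701 1.682 -1.091
v 1.679 -0.39 -1.604
v 1.366 1.414 -0.682
v 1.69 -0.658 -1.075
v 1.377 1.146 -0.153
v 2.043 -0.825 -0.628
v 1.73 0.979 0.294
v 2.604 -0.826 -0.435
v 2.291 0.978 0.487
v 3.159 -0.662 -0.569
v 2.846 1.142 0.353
v 3.494 -0.394 -0.978
v 3.181 1.41 -0.056
v 3.483 -0.126 -1.507
v 3.17 1.678 -0.585
v -2.139 2.38 -4.215
v -1.777 2.216 -3.663
v -2.899 2.256 -2.914
v -3.261 2.42 -3.465
v -1.792 2.678 -3.711
v -2.915 2.718 -2.962
v -1.97 3.001 -3.995
v -3.092 3.041 -3.246
v -2.227 3.033 -4.381
v -3.349 3.073 -3.632
v -2.442 2.76 -4.69
v -3.565 2.8 -3.941
v -2.516 2.309 -4.776
v -3.638 2.349 -4.027
v -2.413 1.891 -4.599
v -3.535 1.931 -3.85
v -2.182 1.702 -4.243
v -3.304 1.742 -3.494
v -1.931 1.83 -3.873
v -3.053 1.87 -3.124
f 1 38 17
f 38 12 41
f 17 41 6
f 38 41 17
f 1 17 13
f 17 6 18
f 13 18 2
f 17 18 13
f 1 13 22
f 13 2 23
f 22 23 8
f 13 23 22
f 1 22 34
f 22 8 37
f 34 37 11
f 22 37 34
f 1 34 38
f 34 11 42
f 38 42 12
f 34 42 38
f 2 18 29
f 18 6 32
f 29 32 10
f 18 32 29
f 6 41 19
f 41 12 40
f 19 40 5
f 41 40 19
f 12 42 39
f 42 11 35
f 39 35 3
f 42 35 39
f 11 37 36
f 37 8 24
f 36 24 7
f 37 24 36
f 8 23 28
f 23 2 25
f 28 25 9
f 23 25 28
f 4 30 16
f 30 10 31
f 16 31 5
f 30 31 16
f 4 16 14
f 16 5 15
f 14 15 3
f 16 15 14
f 4 14 21
f 14 3 20
f 21 20 7
f 14 20 21
f 4 21 26
f 21 7 27
f 26 27 9
f 21 27 26
f 4 26 30
f 26 9 33
f 30 33 10
f 26 33 30
f 5 31 19
f 31 10 32
f 19 32 6
f 31 32 19
f 3 15 39
f 15 5 40
f 39 40 12
f 15 40 39
f 7 20 36
f 20 3 35
f 36 35 11
f 20 35 36
f 9 27 28
f 27 7 24
f 28 24 8
f 27 24 28
f 10 33 29
f 33 9 25
f 29 25 2
f 33 25 29
f 44 46 43
f 47 44 43
f 43 46 45
f 45 47 43
f 44 50 46
f 48 44 47
f 48 50 44
f 46 50 45
f 49 47 45
f 45 50 49
f 49 48 47
f 50 48 49
f 52 51 55
f 52 55 53
f 53 55 56
f 53 56 54
f 55 51 57
f 55 57 56
f 56 57 58
f 56 58 54
f 57 51 59
f 57 59 58
f 58 59 60
f 58 60 54
f 59 51 61
f 59 61 60
f 60 61 62
f 60 62 54
f 61 51 63
f 61 63 62
f 62 63 64
f 62 64 54
f 63 51 65
f 63 65 64
f 64 65 66
f 64 66 54
f 65 51 67
f 65 67 66
f 66 67 68
f 66 68 54
f 67 51 69
f 67 69 68
f 68 69 70
f 68 70 54
f 69 51 71
f 69 71 70
f 70 71 72
f 70 72 54
f 71 51 52
f 71 52 72
f 72 52 53
f 72 53 54
f 74 73 77
f 74 77 75
f 75 77 78
f 75 78 76
f 77 73 79
f 77 79 78
f 78 79 80
f 78 80 76
f 79 73 81
f 79 81 80
f 80 81 82
f 80 82 76
f 81 73 83
f 81 83 82
f 82 83 84
f 82 84 76
f 83 73 85
f 83 85 84
f 84 85 86
f 84 86 76
f 85 73 87
f 85 87 86
f 86 87 88
f 86 88 76
f 87 73 89
f 87 89 88
f 88 89 90
f 88 90 76
f 89 73 91
f 89 91 90
f 90 91 92
f 90 92 76
f 91 73 74
f 91 74 92
f 92 74 75
f 92 75 76



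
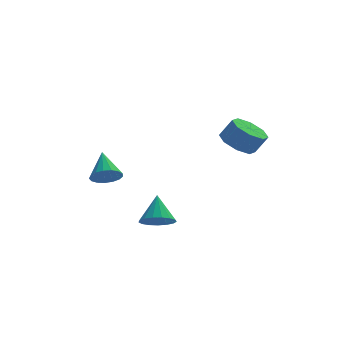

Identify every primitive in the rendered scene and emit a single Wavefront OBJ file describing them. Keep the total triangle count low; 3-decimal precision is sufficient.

v 3.123 -0.14 3.179
v 3.969 -0.367 2.637
v 4.584 -0.467 3.639
v 3.737 -0.24 4.181
v 3.89 0.407 2.763
v 4.504 0.307 3.765
v 3.361 0.861 3.133
v 3.976 0.761 4.135
v 2.693 0.728 3.529
v 3.308 0.628 4.531
v 2.276 0.087 3.721
v 2.891 -0.013 4.723
v 2.356 -0.687 3.595
v 2.97 -0.787 4.597
v 2.884 -1.141 3.225
v 3.499 -1.241 4.227
v 3.552 -1.008 2.829
v 4.167 -1.108 3.831
v -2.83 3.145 -0.18
v -1.976 3.206 -0.262
v -2.83 4.575 0.88
v -2.121 3.436 -0.571
v -2.428 3.599 -0.791
v -2.828 3.658 -0.871
v -3.228 3.6 -0.793
v -3.536 3.437 -0.574
v -3.683 3.208 -0.265
v -3.635 2.965 0.063
v -3.402 2.762 0.335
v -3.038 2.648 0.49
v -2.626 2.647 0.491
v -2.261 2.761 0.338
v -2.026 2.963 0.066
v -0.676 0.508 -2.203
v 0.259 0.427 -2.257
v -0.504 1.652 -0.957
v 0.163 0.757 -2.547
v -0.126 1.03 -2.758
v -0.541 1.183 -2.842
v -0.986 1.182 -2.779
v -1.361 1.026 -2.585
v -1.578 0.751 -2.302
v -1.589 0.421 -1.997
v -1.39 0.11 -1.739
v -1.028 -0.109 -1.587
v -0.585 -0.187 -1.576
v -0.163 -0.106 -1.709
v 0.142 0.116 -1.955
f 2 1 5
f 2 5 3
f 3 5 6
f 3 6 4
f 5 1 7
f 5 7 6
f 6 7 8
f 6 8 4
f 7 1 9
f 7 9 8
f 8 9 10
f 8 10 4
f 9 1 11
f 9 11 10
f 10 11 12
f 10 12 4
f 11 1 13
f 11 13 12
f 12 13 14
f 12 14 4
f 13 1 15
f 13 15 14
f 14 15 16
f 14 16 4
f 15 1 17
f 15 17 16
f 16 17 18
f 16 18 4
f 17 1 2
f 17 2 18
f 18 2 3
f 18 3 4
f 20 19 22
f 20 22 21
f 22 19 23
f 22 23 21
f 23 19 24
f 23 24 21
f 24 19 25
f 24 25 21
f 25 19 26
f 25 26 21
f 26 19 27
f 26 27 21
f 27 19 28
f 27 28 21
f 28 19 29
f 28 29 21
f 29 19 30
f 29 30 21
f 30 19 31
f 30 31 21
f 31 19 32
f 31 32 21
f 32 19 33
f 32 33 21
f 33 19 20
f 33 20 21
f 35 34 37
f 35 37 36
f 37 34 38
f 37 38 36
f 38 34 39
f 38 39 36
f 39 34 40
f 39 40 36
f 40 34 41
f 40 41 36
f 41 34 42
f 41 42 36
f 42 34 43
f 42 43 36
f 43 34 44
f 43 44 36
f 44 34 45
f 44 45 36
f 45 34 46
f 45 46 36
f 46 34 47
f 46 47 36
f 47 34 48
f 47 48 36
f 48 34 35
f 48 35 36



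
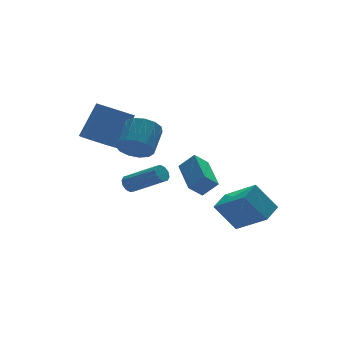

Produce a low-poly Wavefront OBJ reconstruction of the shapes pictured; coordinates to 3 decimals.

v -1.062 -3.484 0.545
v -1.795 -3.465 1.18
v -0.532 -1.508 1.101
v -1.265 -1.489 1.735
v -0.415 -3.871 1.305
v -1.148 -3.852 1.939
v 0.115 -1.895 1.86
v -0.618 -1.876 2.495
v 1.189 -2.745 -2.506
v 1.926 -4.388 -1.331
v 0.305 -2.115 -1.071
v 1.042 -3.758 0.105
v 2.198 -2.062 -2.185
v 2.935 -3.705 -1.009
v 1.314 -1.432 -0.749
v 2.051 -3.075 0.426
v -4.225 1.082 2.972
v -3.376 1.165 2.47
v -2.306 1.44 4.326
v -3.155 1.358 4.828
v -3.618 1.724 2.526
v -2.547 2 4.382
v -4.091 2.038 2.753
v -3.021 2.314 4.609
v -4.616 1.987 3.063
v -3.546 2.263 4.919
v -4.992 1.591 3.339
v -3.921 1.866 5.195
v -5.074 1 3.474
v -4.004 1.275 5.33
v -4.833 0.44 3.418
v -3.762 0.716 5.274
v -4.359 0.126 3.191
v -3.289 0.402 5.047
v -3.834 0.177 2.881
v -2.764 0.453 4.737
v -3.459 0.574 2.605
v -2.388 0.849 4.461
v -2.04 2.249 -0.77
v -1.634 2.276 -1.125
v -0.555 0.777 -0.006
v -0.96 0.751 0.35
v -1.575 2.499 -0.884
v -0.495 1 0.235
v -1.693 2.627 -0.599
v -0.613 1.128 0.52
v -1.943 2.61 -0.38
v -0.864 1.111 0.74
v -2.231 2.456 -0.309
v -1.151 0.957 0.811
v -2.445 2.223 -0.414
v -1.366 0.724 0.705
v -2.505 2 -0.655
v -1.425 0.501 0.464
v -2.387 1.872 -0.94
v -1.307 0.373 0.179
v -2.136 1.889 -1.16
v -1.057 0.39 -0.04
v -1.849 2.043 -1.231
v -0.769 0.544 -0.111
v -3.739 -1.845 3.5
v -3.348 -1.5 2.729
v -2.41 -0.55 3.63
v -2.801 -0.895 4.4
v -3.76 -1.194 2.836
v -2.822 -0.244 3.736
v -4.165 -1.095 3.153
v -3.228 -0.145 4.053
v -4.435 -1.234 3.58
v -3.497 -0.284 4.481
v -4.484 -1.566 3.982
v -3.546 -0.617 4.882
v -4.296 -1.988 4.23
v -3.358 -1.038 5.131
v -3.931 -2.364 4.247
v -2.994 -1.414 5.148
v -3.506 -2.575 4.027
v -2.568 -1.625 4.927
v -3.154 -2.554 3.639
v -2.216 -1.605 4.539
v -2.988 -2.308 3.207
v -2.05 -1.359 4.107
v -3.06 -1.915 2.868
v -2.123 -0.966 3.768
f 2 4 1
f 5 2 1
f 1 4 3
f 3 5 1
f 2 8 4
f 6 2 5
f 6 8 2
f 4 8 3
f 7 5 3
f 3 8 7
f 7 6 5
f 8 6 7
f 10 12 9
f 13 10 9
f 9 12 11
f 11 13 9
f 10 16 12
f 14 10 13
f 14 16 10
f 12 16 11
f 15 13 11
f 11 16 15
f 15 14 13
f 16 14 15
f 18 17 21
f 18 21 19
f 19 21 22
f 19 22 20
f 21 17 23
f 21 23 22
f 22 23 24
f 22 24 20
f 23 17 25
f 23 25 24
f 24 25 26
f 24 26 20
f 25 17 27
f 25 27 26
f 26 27 28
f 26 28 20
f 27 17 29
f 27 29 28
f 28 29 30
f 28 30 20
f 29 17 31
f 29 31 30
f 30 31 32
f 30 32 20
f 31 17 33
f 31 33 32
f 32 33 34
f 32 34 20
f 33 17 35
f 33 35 34
f 34 35 36
f 34 36 20
f 35 17 37
f 35 37 36
f 36 37 38
f 36 38 20
f 37 17 18
f 37 18 38
f 38 18 19
f 38 19 20
f 40 39 43
f 40 43 41
f 41 43 44
f 41 44 42
f 43 39 45
f 43 45 44
f 44 45 46
f 44 46 42
f 45 39 47
f 45 47 46
f 46 47 48
f 46 48 42
f 47 39 49
f 47 49 48
f 48 49 50
f 48 50 42
f 49 39 51
f 49 51 50
f 50 51 52
f 50 52 42
f 51 39 53
f 51 53 52
f 52 53 54
f 52 54 42
f 53 39 55
f 53 55 54
f 54 55 56
f 54 56 42
f 55 39 57
f 55 57 56
f 56 57 58
f 56 58 42
f 57 39 59
f 57 59 58
f 58 59 60
f 58 60 42
f 59 39 40
f 59 40 60
f 60 40 41
f 60 41 42
f 62 61 65
f 62 65 63
f 63 65 66
f 63 66 64
f 65 61 67
f 65 67 66
f 66 67 68
f 66 68 64
f 67 61 69
f 67 69 68
f 68 69 70
f 68 70 64
f 69 61 71
f 69 71 70
f 70 71 72
f 70 72 64
f 71 61 73
f 71 73 72
f 72 73 74
f 72 74 64
f 73 61 75
f 73 75 74
f 74 75 76
f 74 76 64
f 75 61 77
f 75 77 76
f 76 77 78
f 76 78 64
f 77 61 79
f 77 79 78
f 78 79 80
f 78 80 64
f 79 61 81
f 79 81 80
f 80 81 82
f 80 82 64
f 81 61 83
f 81 83 82
f 82 83 84
f 82 84 64
f 83 61 62
f 83 62 84
f 84 62 63
f 84 63 64



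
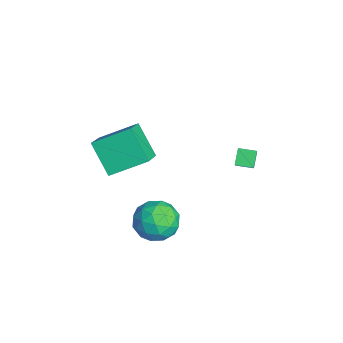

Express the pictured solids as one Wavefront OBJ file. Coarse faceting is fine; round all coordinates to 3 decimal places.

v -1.739 -2.193 -0.003
v -2.999 -2.835 1.467
v -1.565 -0.288 0.977
v -2.824 -0.929 2.448
v -0.456 -2.751 0.852
v -1.715 -3.392 2.323
v -0.281 -0.845 1.833
v -1.541 -1.487 3.303
v 2.103 2.824 3.167
v 1.504 3.093 3.811
v 2.386 3.643 3.089
v 1.787 3.912 3.734
v 2.973 2.608 4.066
v 2.374 2.877 4.711
v 3.256 3.427 3.989
v 2.657 3.696 4.633
v 3.242 -0.151 1.134
v 4.276 -0.392 0.624
v 3.164 -1.928 1.816
v 4.198 -2.169 1.306
v 4.151 -1.427 2.219
v 4.199 -0.328 1.798
v 3.241 -1.992 0.642
v 3.289 -0.893 0.221
v 4.275 -1.529 0.32
v 4.837 -1.181 1.294
v 2.603 -1.139 1.146
v 3.165 -0.791 2.12
v 3.766 -0.115 0.819
v 3.674 -2.205 1.621
v 3.646 -1.769 2.157
v 4.254 -1.91 1.857
v 3.721 -0.078 1.509
v 4.328 -0.22 1.209
v 4.255 -0.828 2.147
v 3.112 -2.1 1.231
v 3.719 -2.242 0.931
v 3.186 -0.41 0.583
v 3.794 -0.551 0.283
v 3.185 -1.492 0.293
v 4.373 -0.925 0.341
v 4.327 -1.97 0.741
v 3.765 -1.866 0.352
v 3.793 -1.22 0.104
v 4.704 -0.72 0.914
v 4.658 -1.765 1.314
v 4.63 -1.329 1.851
v 4.658 -0.683 1.603
v 4.703 -1.389 0.735
v 2.782 -0.555 1.126
v 2.736 -1.6 1.526
v 2.782 -1.637 0.837
v 2.81 -0.991 0.589
v 3.113 -0.35 1.699
v 3.067 -1.395 2.099
v 3.647 -1.1 2.336
v 3.675 -0.454 2.088
v 2.737 -0.931 1.705
f 2 4 1
f 5 2 1
f 1 4 3
f 3 5 1
f 2 8 4
f 6 2 5
f 6 8 2
f 4 8 3
f 7 5 3
f 3 8 7
f 7 6 5
f 8 6 7
f 10 12 9
f 13 10 9
f 9 12 11
f 11 13 9
f 10 16 12
f 14 10 13
f 14 16 10
f 12 16 11
f 15 13 11
f 11 16 15
f 15 14 13
f 16 14 15
f 17 54 33
f 54 28 57
f 33 57 22
f 54 57 33
f 17 33 29
f 33 22 34
f 29 34 18
f 33 34 29
f 17 29 38
f 29 18 39
f 38 39 24
f 29 39 38
f 17 38 50
f 38 24 53
f 50 53 27
f 38 53 50
f 17 50 54
f 50 27 58
f 54 58 28
f 50 58 54
f 18 34 45
f 34 22 48
f 45 48 26
f 34 48 45
f 22 57 35
f 57 28 56
f 35 56 21
f 57 56 35
f 28 58 55
f 58 27 51
f 55 51 19
f 58 51 55
f 27 53 52
f 53 24 40
f 52 40 23
f 53 40 52
f 24 39 44
f 39 18 41
f 44 41 25
f 39 41 44
f 20 46 32
f 46 26 47
f 32 47 21
f 46 47 32
f 20 32 30
f 32 21 31
f 30 31 19
f 32 31 30
f 20 30 37
f 30 19 36
f 37 36 23
f 30 36 37
f 20 37 42
f 37 23 43
f 42 43 25
f 37 43 42
f 20 42 46
f 42 25 49
f 46 49 26
f 42 49 46
f 21 47 35
f 47 26 48
f 35 48 22
f 47 48 35
f 19 31 55
f 31 21 56
f 55 56 28
f 31 56 55
f 23 36 52
f 36 19 51
f 52 51 27
f 36 51 52
f 25 43 44
f 43 23 40
f 44 40 24
f 43 40 44
f 26 49 45
f 49 25 41
f 45 41 18
f 49 41 45



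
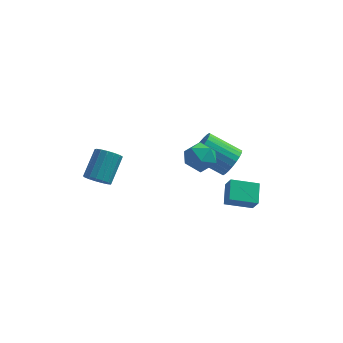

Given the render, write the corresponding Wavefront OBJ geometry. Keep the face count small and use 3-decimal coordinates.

v 3.006 2.582 0.473
v 3.445 3.293 1.003
v 1.633 3.609 2.078
v 1.194 2.898 1.547
v 3.304 3.497 0.707
v 1.492 3.812 1.782
v 3.118 3.561 0.374
v 1.306 3.876 1.449
v 2.915 3.476 0.057
v 1.103 3.792 1.132
v 2.726 3.255 -0.197
v 0.914 3.571 0.878
v 2.579 2.932 -0.349
v 0.767 3.247 0.725
v 2.497 2.555 -0.376
v 0.686 2.871 0.698
v 2.493 2.183 -0.274
v 0.682 2.498 0.801
v 2.567 1.871 -0.058
v 0.755 2.187 1.017
v 2.708 1.668 0.238
v 0.896 1.983 1.313
v 2.894 1.604 0.571
v 1.082 1.919 1.646
v 3.097 1.688 0.888
v 1.285 2.004 1.963
v 3.286 1.909 1.142
v 1.474 2.225 2.217
v 3.433 2.233 1.295
v 1.621 2.548 2.369
v 3.514 2.609 1.322
v 1.703 2.925 2.396
v 3.518 2.982 1.219
v 1.707 3.297 2.294
v 1.311 1.045 2.4
v 2.212 0.78 2.85
v 0.688 -0.48 2.75
v 1.589 -0.745 3.2
v 0.972 -0.036 3.647
v 1.357 0.907 3.431
v 1.543 -0.607 2.169
v 1.928 0.336 1.953
v 2.355 -0.241 2.707
v 2.002 0.112 3.621
v 0.898 0.188 1.979
v 0.545 0.541 2.893
v -3.591 -3.416 3.41
v -3.106 -3.115 2.879
v -2.663 -1.783 4.039
v -3.149 -2.084 4.57
v -3.431 -2.945 2.809
v -2.988 -1.614 3.968
v -3.793 -2.884 2.877
v -3.35 -1.553 4.036
v -4.109 -2.944 3.066
v -3.666 -1.613 4.226
v -4.306 -3.112 3.335
v -3.863 -1.781 4.494
v -4.34 -3.35 3.621
v -3.897 -2.019 4.78
v -4.202 -3.603 3.859
v -3.759 -2.272 5.018
v -3.924 -3.813 3.993
v -3.481 -2.482 5.153
v -3.57 -3.932 3.995
v -3.127 -2.601 5.154
v -3.221 -3.932 3.862
v -2.778 -2.601 5.022
v -2.957 -3.815 3.626
v -2.514 -2.483 4.785
v -2.838 -3.606 3.341
v -2.395 -2.274 4.5
v -2.892 -3.353 3.071
v -2.449 -2.022 4.23
v 3.125 -0.782 0.171
v 3.094 0.415 0.837
v 2.796 -0.325 -0.667
v 2.765 0.872 -0.001
v 4.675 -0.492 -0.279
v 4.644 0.705 0.387
v 4.346 -0.035 -1.117
v 4.315 1.162 -0.451
f 2 1 5
f 2 5 3
f 3 5 6
f 3 6 4
f 5 1 7
f 5 7 6
f 6 7 8
f 6 8 4
f 7 1 9
f 7 9 8
f 8 9 10
f 8 10 4
f 9 1 11
f 9 11 10
f 10 11 12
f 10 12 4
f 11 1 13
f 11 13 12
f 12 13 14
f 12 14 4
f 13 1 15
f 13 15 14
f 14 15 16
f 14 16 4
f 15 1 17
f 15 17 16
f 16 17 18
f 16 18 4
f 17 1 19
f 17 19 18
f 18 19 20
f 18 20 4
f 19 1 21
f 19 21 20
f 20 21 22
f 20 22 4
f 21 1 23
f 21 23 22
f 22 23 24
f 22 24 4
f 23 1 25
f 23 25 24
f 24 25 26
f 24 26 4
f 25 1 27
f 25 27 26
f 26 27 28
f 26 28 4
f 27 1 29
f 27 29 28
f 28 29 30
f 28 30 4
f 29 1 31
f 29 31 30
f 30 31 32
f 30 32 4
f 31 1 33
f 31 33 32
f 32 33 34
f 32 34 4
f 33 1 2
f 33 2 34
f 34 2 3
f 34 3 4
f 35 46 40
f 35 40 36
f 35 36 42
f 35 42 45
f 35 45 46
f 36 40 44
f 40 46 39
f 46 45 37
f 45 42 41
f 42 36 43
f 38 44 39
f 38 39 37
f 38 37 41
f 38 41 43
f 38 43 44
f 39 44 40
f 37 39 46
f 41 37 45
f 43 41 42
f 44 43 36
f 48 47 51
f 48 51 49
f 49 51 52
f 49 52 50
f 51 47 53
f 51 53 52
f 52 53 54
f 52 54 50
f 53 47 55
f 53 55 54
f 54 55 56
f 54 56 50
f 55 47 57
f 55 57 56
f 56 57 58
f 56 58 50
f 57 47 59
f 57 59 58
f 58 59 60
f 58 60 50
f 59 47 61
f 59 61 60
f 60 61 62
f 60 62 50
f 61 47 63
f 61 63 62
f 62 63 64
f 62 64 50
f 63 47 65
f 63 65 64
f 64 65 66
f 64 66 50
f 65 47 67
f 65 67 66
f 66 67 68
f 66 68 50
f 67 47 69
f 67 69 68
f 68 69 70
f 68 70 50
f 69 47 71
f 69 71 70
f 70 71 72
f 70 72 50
f 71 47 73
f 71 73 72
f 72 73 74
f 72 74 50
f 73 47 48
f 73 48 74
f 74 48 49
f 74 49 50
f 76 78 75
f 79 76 75
f 75 78 77
f 77 79 75
f 76 82 78
f 80 76 79
f 80 82 76
f 78 82 77
f 81 79 77
f 77 82 81
f 81 80 79
f 82 80 81



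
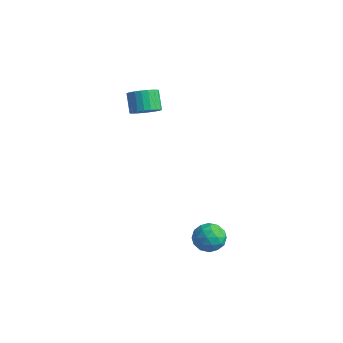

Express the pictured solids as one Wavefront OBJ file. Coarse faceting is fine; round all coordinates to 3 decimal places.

v -3.192 0.324 2.045
v -2.589 0.463 2.414
v -3.186 0.794 3.264
v -3.788 0.656 2.895
v -2.64 0.724 2.277
v -3.236 1.055 3.127
v -2.786 0.916 2.099
v -3.382 1.248 2.95
v -3.002 1.006 1.913
v -3.598 1.337 2.763
v -3.251 0.978 1.749
v -3.847 1.309 2.599
v -3.49 0.837 1.636
v -4.086 1.168 2.486
v -3.677 0.607 1.594
v -4.273 0.938 2.444
v -3.78 0.329 1.63
v -4.377 0.66 2.48
v -3.782 0.049 1.738
v -4.379 0.38 2.588
v -3.682 -0.183 1.899
v -4.278 0.149 2.749
v -3.496 -0.327 2.085
v -4.093 0.004 2.935
v -3.259 -0.358 2.264
v -3.855 -0.027 3.114
v -3.009 -0.272 2.405
v -3.606 0.059 3.255
v -2.792 -0.082 2.484
v -3.388 0.249 3.334
v -2.643 0.178 2.487
v -3.239 0.509 3.337
v 1.491 0.311 -3.32
v 2.146 0.221 -2.871
v 1.474 -0.961 -3.549
v 2.129 -1.051 -3.1
v 1.435 -0.852 -2.758
v 1.445 -0.066 -2.617
v 2.175 -0.674 -3.803
v 2.185 0.112 -3.662
v 2.569 -0.387 -3.17
v 2.111 -0.498 -2.524
v 1.509 -0.242 -3.896
v 1.051 -0.353 -3.25
v 1.82 0.378 -3.075
v 1.8 -1.118 -3.345
v 1.392 -1.001 -3.144
v 1.777 -1.054 -2.88
v 1.408 0.209 -2.926
v 1.793 0.156 -2.662
v 1.375 -0.475 -2.596
v 1.827 -0.896 -3.758
v 2.212 -0.949 -3.494
v 1.843 0.314 -3.54
v 2.228 0.261 -3.276
v 2.245 -0.265 -3.824
v 2.454 -0.033 -2.987
v 2.444 -0.781 -3.122
v 2.47 -0.559 -3.535
v 2.477 -0.097 -3.452
v 2.185 -0.097 -2.608
v 2.175 -0.845 -2.742
v 1.767 -0.729 -2.541
v 1.773 -0.266 -2.458
v 2.433 -0.455 -2.783
v 1.445 0.105 -3.678
v 1.435 -0.643 -3.812
v 1.847 -0.474 -3.962
v 1.853 -0.011 -3.879
v 1.176 0.041 -3.298
v 1.166 -0.707 -3.433
v 1.143 -0.643 -2.968
v 1.15 -0.181 -2.885
v 1.187 -0.285 -3.637
f 2 1 5
f 2 5 3
f 3 5 6
f 3 6 4
f 5 1 7
f 5 7 6
f 6 7 8
f 6 8 4
f 7 1 9
f 7 9 8
f 8 9 10
f 8 10 4
f 9 1 11
f 9 11 10
f 10 11 12
f 10 12 4
f 11 1 13
f 11 13 12
f 12 13 14
f 12 14 4
f 13 1 15
f 13 15 14
f 14 15 16
f 14 16 4
f 15 1 17
f 15 17 16
f 16 17 18
f 16 18 4
f 17 1 19
f 17 19 18
f 18 19 20
f 18 20 4
f 19 1 21
f 19 21 20
f 20 21 22
f 20 22 4
f 21 1 23
f 21 23 22
f 22 23 24
f 22 24 4
f 23 1 25
f 23 25 24
f 24 25 26
f 24 26 4
f 25 1 27
f 25 27 26
f 26 27 28
f 26 28 4
f 27 1 29
f 27 29 28
f 28 29 30
f 28 30 4
f 29 1 31
f 29 31 30
f 30 31 32
f 30 32 4
f 31 1 2
f 31 2 32
f 32 2 3
f 32 3 4
f 33 70 49
f 70 44 73
f 49 73 38
f 70 73 49
f 33 49 45
f 49 38 50
f 45 50 34
f 49 50 45
f 33 45 54
f 45 34 55
f 54 55 40
f 45 55 54
f 33 54 66
f 54 40 69
f 66 69 43
f 54 69 66
f 33 66 70
f 66 43 74
f 70 74 44
f 66 74 70
f 34 50 61
f 50 38 64
f 61 64 42
f 50 64 61
f 38 73 51
f 73 44 72
f 51 72 37
f 73 72 51
f 44 74 71
f 74 43 67
f 71 67 35
f 74 67 71
f 43 69 68
f 69 40 56
f 68 56 39
f 69 56 68
f 40 55 60
f 55 34 57
f 60 57 41
f 55 57 60
f 36 62 48
f 62 42 63
f 48 63 37
f 62 63 48
f 36 48 46
f 48 37 47
f 46 47 35
f 48 47 46
f 36 46 53
f 46 35 52
f 53 52 39
f 46 52 53
f 36 53 58
f 53 39 59
f 58 59 41
f 53 59 58
f 36 58 62
f 58 41 65
f 62 65 42
f 58 65 62
f 37 63 51
f 63 42 64
f 51 64 38
f 63 64 51
f 35 47 71
f 47 37 72
f 71 72 44
f 47 72 71
f 39 52 68
f 52 35 67
f 68 67 43
f 52 67 68
f 41 59 60
f 59 39 56
f 60 56 40
f 59 56 60
f 42 65 61
f 65 41 57
f 61 57 34
f 65 57 61



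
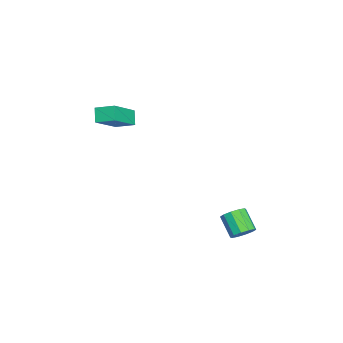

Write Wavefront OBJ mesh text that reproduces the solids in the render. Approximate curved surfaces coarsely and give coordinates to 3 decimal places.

v -1.347 -3.066 1.278
v -1.931 -3.176 1.913
v -1.157 -2.082 1.623
v -1.741 -2.191 2.258
v 0.141 -3.789 2.522
v -0.443 -3.898 3.157
v 0.331 -2.804 2.867
v -0.253 -2.914 3.502
v 2.117 3.474 -3.352
v 2.601 3.074 -3.15
v 1.788 2.506 -2.326
v 1.303 2.906 -2.528
v 2.606 3.408 -2.915
v 1.793 2.839 -2.091
v 2.425 3.766 -2.847
v 1.612 3.198 -2.022
v 2.125 4.014 -2.972
v 1.312 3.445 -2.147
v 1.822 4.055 -3.242
v 1.009 3.486 -2.417
v 1.632 3.874 -3.554
v 0.819 3.306 -2.73
v 1.627 3.541 -3.789
v 0.814 2.972 -2.965
v 1.808 3.182 -3.858
v 0.995 2.614 -3.033
v 2.108 2.935 -3.733
v 1.295 2.366 -2.908
v 2.411 2.894 -3.463
v 1.598 2.325 -2.638
f 2 4 1
f 5 2 1
f 1 4 3
f 3 5 1
f 2 8 4
f 6 2 5
f 6 8 2
f 4 8 3
f 7 5 3
f 3 8 7
f 7 6 5
f 8 6 7
f 10 9 13
f 10 13 11
f 11 13 14
f 11 14 12
f 13 9 15
f 13 15 14
f 14 15 16
f 14 16 12
f 15 9 17
f 15 17 16
f 16 17 18
f 16 18 12
f 17 9 19
f 17 19 18
f 18 19 20
f 18 20 12
f 19 9 21
f 19 21 20
f 20 21 22
f 20 22 12
f 21 9 23
f 21 23 22
f 22 23 24
f 22 24 12
f 23 9 25
f 23 25 24
f 24 25 26
f 24 26 12
f 25 9 27
f 25 27 26
f 26 27 28
f 26 28 12
f 27 9 29
f 27 29 28
f 28 29 30
f 28 30 12
f 29 9 10
f 29 10 30
f 30 10 11
f 30 11 12



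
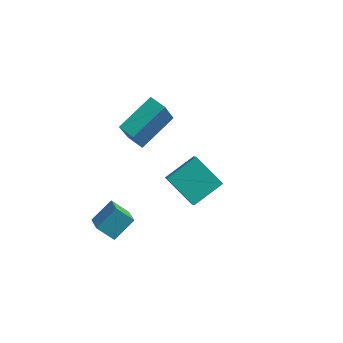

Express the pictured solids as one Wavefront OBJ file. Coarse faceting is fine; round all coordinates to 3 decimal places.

v -4.301 -2.379 -3.894
v -3.768 -1.451 -3.087
v -3.522 -2.175 -4.643
v -2.988 -1.248 -3.836
v -3.672 -3.132 -3.444
v -3.138 -2.205 -2.637
v -2.892 -2.929 -4.193
v -2.359 -2.001 -3.386
v -4.646 2.085 -2.065
v -4.64 1.173 -0.387
v -3.904 3.859 -1.103
v -3.899 2.947 0.575
v -3.801 1.813 -2.215
v -3.796 0.901 -0.537
v -3.06 3.587 -1.253
v -3.054 2.675 0.425
v -0.725 -2.242 0.868
v -0.167 -3.227 2.041
v 0.045 -0.991 1.553
v 0.603 -1.977 2.725
v 0.677 -2.583 -0.085
v 1.235 -3.569 1.087
v 1.447 -1.333 0.599
v 2.005 -2.318 1.772
f 2 4 1
f 5 2 1
f 1 4 3
f 3 5 1
f 2 8 4
f 6 2 5
f 6 8 2
f 4 8 3
f 7 5 3
f 3 8 7
f 7 6 5
f 8 6 7
f 10 12 9
f 13 10 9
f 9 12 11
f 11 13 9
f 10 16 12
f 14 10 13
f 14 16 10
f 12 16 11
f 15 13 11
f 11 16 15
f 15 14 13
f 16 14 15
f 18 20 17
f 21 18 17
f 17 20 19
f 19 21 17
f 18 24 20
f 22 18 21
f 22 24 18
f 20 24 19
f 23 21 19
f 19 24 23
f 23 22 21
f 24 22 23



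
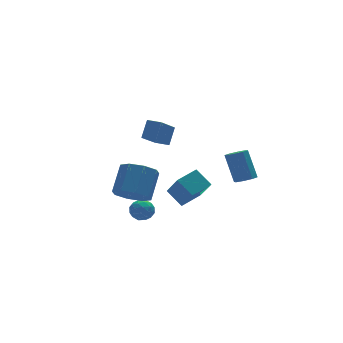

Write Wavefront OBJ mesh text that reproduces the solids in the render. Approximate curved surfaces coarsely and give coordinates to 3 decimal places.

v 0.176 0.161 -2.071
v -0.241 1.112 -1.289
v 0.195 1.449 -3.627
v -0.222 2.4 -2.845
v 1.502 0.5 -1.775
v 1.085 1.451 -0.993
v 1.521 1.788 -3.331
v 1.104 2.739 -2.549
v -2.412 2.561 -3.611
v -1.736 2.679 -3.315
v -1.984 1.601 -4.205
v -1.308 1.719 -3.909
v -1.871 1.49 -3.475
v -2.135 2.084 -3.108
v -1.585 2.196 -4.412
v -1.849 2.79 -4.045
v -1.225 2.454 -3.81
v -1.402 2.017 -3.231
v -2.318 2.263 -4.289
v -2.495 1.826 -3.71
v -2.111 2.705 -3.411
v -1.609 1.575 -4.109
v -1.939 1.441 -3.854
v -1.542 1.51 -3.68
v -2.346 2.355 -3.289
v -1.949 2.424 -3.115
v -2.028 1.725 -3.209
v -1.771 1.856 -4.405
v -1.374 1.925 -4.231
v -2.178 2.77 -3.84
v -1.781 2.839 -3.666
v -1.692 2.555 -4.311
v -1.414 2.642 -3.528
v -1.163 2.077 -3.877
v -1.325 2.358 -4.173
v -1.48 2.707 -3.957
v -1.518 2.385 -3.188
v -1.267 1.82 -3.537
v -1.597 1.686 -3.282
v -1.753 2.035 -3.066
v -1.218 2.252 -3.479
v -2.453 2.46 -3.983
v -2.202 1.895 -4.332
v -1.967 2.245 -4.454
v -2.123 2.594 -4.238
v -2.557 2.203 -3.643
v -2.306 1.638 -3.992
v -2.24 1.573 -3.563
v -2.395 1.922 -3.347
v -2.502 2.028 -4.041
v -2.573 -1.029 3.51
v -2.019 -0.577 4.461
v -3.073 -0.38 3.492
v -2.519 0.072 4.443
v -1.341 -0.112 2.357
v -0.787 0.34 3.308
v -1.841 0.537 2.339
v -1.287 0.989 3.29
v 2.912 -0.75 -1.097
v 3.441 -1.079 -0.877
v 3.356 -0.139 0.736
v 2.828 0.19 0.517
v 3.565 -0.654 -1.119
v 3.48 0.287 0.495
v 3.307 -0.285 -1.348
v 3.222 0.656 0.266
v 2.818 -0.188 -1.43
v 2.733 0.753 0.184
v 2.384 -0.421 -1.316
v 2.299 0.519 0.297
v 2.26 -0.847 -1.075
v 2.175 0.094 0.539
v 2.518 -1.216 -0.846
v 2.433 -0.275 0.768
v 3.007 -1.313 -0.764
v 2.922 -0.372 0.85
v -3.643 -0.33 -0.764
v -2.911 -0.077 -1.502
v -1.965 0.883 -0.234
v -2.697 0.63 0.504
v -3.518 0.471 -1.463
v -2.573 1.43 -0.195
v -4.199 0.549 -1.014
v -3.253 1.509 0.254
v -4.554 0.113 -0.419
v -3.608 1.072 0.849
v -4.375 -0.583 -0.026
v -3.429 0.377 1.242
v -3.767 -1.13 -0.065
v -2.822 -0.171 1.203
v -3.087 -1.209 -0.514
v -2.141 -0.249 0.754
v -2.732 -0.772 -1.109
v -1.786 0.187 0.159
f 2 4 1
f 5 2 1
f 1 4 3
f 3 5 1
f 2 8 4
f 6 2 5
f 6 8 2
f 4 8 3
f 7 5 3
f 3 8 7
f 7 6 5
f 8 6 7
f 9 46 25
f 46 20 49
f 25 49 14
f 46 49 25
f 9 25 21
f 25 14 26
f 21 26 10
f 25 26 21
f 9 21 30
f 21 10 31
f 30 31 16
f 21 31 30
f 9 30 42
f 30 16 45
f 42 45 19
f 30 45 42
f 9 42 46
f 42 19 50
f 46 50 20
f 42 50 46
f 10 26 37
f 26 14 40
f 37 40 18
f 26 40 37
f 14 49 27
f 49 20 48
f 27 48 13
f 49 48 27
f 20 50 47
f 50 19 43
f 47 43 11
f 50 43 47
f 19 45 44
f 45 16 32
f 44 32 15
f 45 32 44
f 16 31 36
f 31 10 33
f 36 33 17
f 31 33 36
f 12 38 24
f 38 18 39
f 24 39 13
f 38 39 24
f 12 24 22
f 24 13 23
f 22 23 11
f 24 23 22
f 12 22 29
f 22 11 28
f 29 28 15
f 22 28 29
f 12 29 34
f 29 15 35
f 34 35 17
f 29 35 34
f 12 34 38
f 34 17 41
f 38 41 18
f 34 41 38
f 13 39 27
f 39 18 40
f 27 40 14
f 39 40 27
f 11 23 47
f 23 13 48
f 47 48 20
f 23 48 47
f 15 28 44
f 28 11 43
f 44 43 19
f 28 43 44
f 17 35 36
f 35 15 32
f 36 32 16
f 35 32 36
f 18 41 37
f 41 17 33
f 37 33 10
f 41 33 37
f 52 54 51
f 55 52 51
f 51 54 53
f 53 55 51
f 52 58 54
f 56 52 55
f 56 58 52
f 54 58 53
f 57 55 53
f 53 58 57
f 57 56 55
f 58 56 57
f 60 59 63
f 60 63 61
f 61 63 64
f 61 64 62
f 63 59 65
f 63 65 64
f 64 65 66
f 64 66 62
f 65 59 67
f 65 67 66
f 66 67 68
f 66 68 62
f 67 59 69
f 67 69 68
f 68 69 70
f 68 70 62
f 69 59 71
f 69 71 70
f 70 71 72
f 70 72 62
f 71 59 73
f 71 73 72
f 72 73 74
f 72 74 62
f 73 59 75
f 73 75 74
f 74 75 76
f 74 76 62
f 75 59 60
f 75 60 76
f 76 60 61
f 76 61 62
f 78 77 81
f 78 81 79
f 79 81 82
f 79 82 80
f 81 77 83
f 81 83 82
f 82 83 84
f 82 84 80
f 83 77 85
f 83 85 84
f 84 85 86
f 84 86 80
f 85 77 87
f 85 87 86
f 86 87 88
f 86 88 80
f 87 77 89
f 87 89 88
f 88 89 90
f 88 90 80
f 89 77 91
f 89 91 90
f 90 91 92
f 90 92 80
f 91 77 93
f 91 93 92
f 92 93 94
f 92 94 80
f 93 77 78
f 93 78 94
f 94 78 79
f 94 79 80

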